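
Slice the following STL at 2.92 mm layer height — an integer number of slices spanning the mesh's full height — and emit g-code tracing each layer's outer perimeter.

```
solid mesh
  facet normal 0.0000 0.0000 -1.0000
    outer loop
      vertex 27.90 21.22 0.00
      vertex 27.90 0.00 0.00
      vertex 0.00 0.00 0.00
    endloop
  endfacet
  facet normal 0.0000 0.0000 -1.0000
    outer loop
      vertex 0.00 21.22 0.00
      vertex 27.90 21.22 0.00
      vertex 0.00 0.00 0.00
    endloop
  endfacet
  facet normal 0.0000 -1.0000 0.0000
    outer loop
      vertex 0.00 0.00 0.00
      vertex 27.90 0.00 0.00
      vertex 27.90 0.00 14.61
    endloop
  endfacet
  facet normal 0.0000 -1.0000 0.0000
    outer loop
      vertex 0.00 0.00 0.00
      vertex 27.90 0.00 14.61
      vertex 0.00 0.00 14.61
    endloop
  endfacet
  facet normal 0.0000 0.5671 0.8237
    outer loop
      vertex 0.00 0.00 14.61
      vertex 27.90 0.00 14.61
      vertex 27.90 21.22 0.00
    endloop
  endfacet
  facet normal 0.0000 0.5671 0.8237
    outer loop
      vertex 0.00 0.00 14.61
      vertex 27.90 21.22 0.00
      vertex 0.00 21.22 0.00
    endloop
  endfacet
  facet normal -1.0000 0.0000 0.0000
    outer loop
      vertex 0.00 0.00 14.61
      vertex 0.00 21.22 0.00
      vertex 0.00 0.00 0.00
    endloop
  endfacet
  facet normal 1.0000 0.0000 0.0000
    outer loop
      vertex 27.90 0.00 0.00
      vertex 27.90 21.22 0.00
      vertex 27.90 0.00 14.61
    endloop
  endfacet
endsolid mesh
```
; perimeter-only toolpath
G21 ; units = mm
G90 ; absolute positioning
G28 ; home
; layer 1
G0 Z2.92
G0 X0.00 Y0.00
G1 X27.90 Y0.00
G1 X27.90 Y16.98
G1 X0.00 Y16.98
G1 X0.00 Y0.00
; layer 2
G0 Z5.84
G0 X0.00 Y0.00
G1 X27.90 Y0.00
G1 X27.90 Y12.73
G1 X0.00 Y12.73
G1 X0.00 Y0.00
; layer 3
G0 Z8.77
G0 X0.00 Y0.00
G1 X27.90 Y0.00
G1 X27.90 Y8.49
G1 X0.00 Y8.49
G1 X0.00 Y0.00
; layer 4
G0 Z11.69
G0 X0.00 Y0.00
G1 X27.90 Y0.00
G1 X27.90 Y4.24
G1 X0.00 Y4.24
G1 X0.00 Y0.00
M2 ; end

The solid is a wedge (ramp): 27.9 × 21.2 mm base, rising to 14.6 mm along the y=0 edge and sloping linearly to z=0 at y=21.2. Slicing at Δz = 2.92 mm — 5 equal slices spanning the solid's height, so layer i sits at z = i·h/5 — gives 4 non-empty perimeters. Each is a 4-segment closed polygon; G0 lifts to the layer z and rapids to the start vertex, then G1 traces the edges. The cross-section shrinks linearly with z (the slice at the apex is degenerate and omitted).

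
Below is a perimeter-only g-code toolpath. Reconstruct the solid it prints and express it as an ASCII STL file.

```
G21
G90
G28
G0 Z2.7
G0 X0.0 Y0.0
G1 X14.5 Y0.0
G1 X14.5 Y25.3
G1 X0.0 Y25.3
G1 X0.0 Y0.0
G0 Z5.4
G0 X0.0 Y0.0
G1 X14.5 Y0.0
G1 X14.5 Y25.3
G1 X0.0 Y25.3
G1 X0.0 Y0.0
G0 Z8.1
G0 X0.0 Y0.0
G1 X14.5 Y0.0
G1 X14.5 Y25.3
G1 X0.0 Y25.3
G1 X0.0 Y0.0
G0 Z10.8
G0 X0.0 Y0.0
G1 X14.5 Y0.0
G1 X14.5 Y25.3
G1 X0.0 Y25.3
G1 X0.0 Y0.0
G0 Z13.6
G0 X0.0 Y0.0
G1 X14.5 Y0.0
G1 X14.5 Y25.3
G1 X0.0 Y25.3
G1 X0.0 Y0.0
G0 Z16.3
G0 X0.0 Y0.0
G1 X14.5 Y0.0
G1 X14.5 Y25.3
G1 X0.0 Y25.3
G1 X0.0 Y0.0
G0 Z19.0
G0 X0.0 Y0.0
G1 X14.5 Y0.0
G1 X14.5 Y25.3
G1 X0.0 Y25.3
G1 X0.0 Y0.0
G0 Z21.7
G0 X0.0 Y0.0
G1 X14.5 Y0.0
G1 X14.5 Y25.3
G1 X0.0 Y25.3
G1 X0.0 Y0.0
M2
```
solid part
  facet normal 0.0000 0.0000 -1.0000
    outer loop
      vertex 14.5 25.3 0.0
      vertex 14.5 0.0 0.0
      vertex 0.0 0.0 0.0
    endloop
  endfacet
  facet normal 0.0000 0.0000 -1.0000
    outer loop
      vertex 0.0 25.3 0.0
      vertex 14.5 25.3 0.0
      vertex 0.0 0.0 0.0
    endloop
  endfacet
  facet normal 0.0000 0.0000 1.0000
    outer loop
      vertex 0.0 0.0 21.7
      vertex 14.5 0.0 21.7
      vertex 14.5 25.3 21.7
    endloop
  endfacet
  facet normal 0.0000 0.0000 1.0000
    outer loop
      vertex 0.0 0.0 21.7
      vertex 14.5 25.3 21.7
      vertex 0.0 25.3 21.7
    endloop
  endfacet
  facet normal 0.0000 -1.0000 0.0000
    outer loop
      vertex 0.0 0.0 0.0
      vertex 14.5 0.0 0.0
      vertex 14.5 0.0 21.7
    endloop
  endfacet
  facet normal 0.0000 -1.0000 0.0000
    outer loop
      vertex 0.0 0.0 0.0
      vertex 14.5 0.0 21.7
      vertex 0.0 0.0 21.7
    endloop
  endfacet
  facet normal 0.0000 1.0000 0.0000
    outer loop
      vertex 14.5 25.3 21.7
      vertex 14.5 25.3 0.0
      vertex 0.0 25.3 0.0
    endloop
  endfacet
  facet normal 0.0000 1.0000 0.0000
    outer loop
      vertex 0.0 25.3 21.7
      vertex 14.5 25.3 21.7
      vertex 0.0 25.3 0.0
    endloop
  endfacet
  facet normal -1.0000 0.0000 0.0000
    outer loop
      vertex 0.0 25.3 21.7
      vertex 0.0 25.3 0.0
      vertex 0.0 0.0 0.0
    endloop
  endfacet
  facet normal -1.0000 0.0000 0.0000
    outer loop
      vertex 0.0 0.0 21.7
      vertex 0.0 25.3 21.7
      vertex 0.0 0.0 0.0
    endloop
  endfacet
  facet normal 1.0000 0.0000 0.0000
    outer loop
      vertex 14.5 0.0 0.0
      vertex 14.5 25.3 0.0
      vertex 14.5 25.3 21.7
    endloop
  endfacet
  facet normal 1.0000 0.0000 0.0000
    outer loop
      vertex 14.5 0.0 0.0
      vertex 14.5 25.3 21.7
      vertex 14.5 0.0 21.7
    endloop
  endfacet
endsolid part

The G0 Z moves step by Δz≈2.7 mm. Every layer's G1 loop is the same polygon, so the solid is a straight extrusion of it from z=0 to z≈21.7. Closing with flat bottom and top caps and triangulating gives 12 facets — a rectangular box, roughly 14.5 × 25.3 mm footprint and 21.7 mm tall.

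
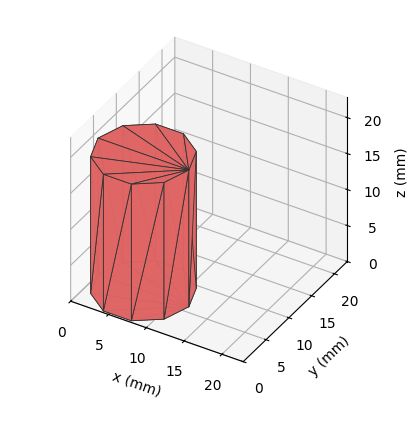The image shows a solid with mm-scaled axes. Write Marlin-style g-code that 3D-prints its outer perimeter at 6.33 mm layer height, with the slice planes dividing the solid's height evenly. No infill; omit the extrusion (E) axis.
Reading the render: the shape is a regular 10-sided prism (a cylinder approximated with 10 flat sides), circumscribed radius ≈ 6 mm, height ≈ 19 mm (dimensions read to the nearest mm from the axis ticks). For the g-code, the solid's height is divided into equal slices at the stated Δz and each level perimeter traced with G1 moves after a G0 lift.

; perimeter-only toolpath
G21 ; units = mm
G90 ; absolute positioning
G28 ; home
; layer 1
G0 Z6.33
G0 X12.00 Y6.00
G1 X10.85 Y9.53
G1 X7.85 Y11.71
G1 X4.15 Y11.71
G1 X1.15 Y9.53
G1 X0.00 Y6.00
G1 X1.15 Y2.47
G1 X4.15 Y0.29
G1 X7.85 Y0.29
G1 X10.85 Y2.47
G1 X12.00 Y6.00
; layer 2
G0 Z12.67
G0 X12.00 Y6.00
G1 X10.85 Y9.53
G1 X7.85 Y11.71
G1 X4.15 Y11.71
G1 X1.15 Y9.53
G1 X0.00 Y6.00
G1 X1.15 Y2.47
G1 X4.15 Y0.29
G1 X7.85 Y0.29
G1 X10.85 Y2.47
G1 X12.00 Y6.00
; layer 3
G0 Z19.00
G0 X12.00 Y6.00
G1 X10.85 Y9.53
G1 X7.85 Y11.71
G1 X4.15 Y11.71
G1 X1.15 Y9.53
G1 X0.00 Y6.00
G1 X1.15 Y2.47
G1 X4.15 Y0.29
G1 X7.85 Y0.29
G1 X10.85 Y2.47
G1 X12.00 Y6.00
M2 ; end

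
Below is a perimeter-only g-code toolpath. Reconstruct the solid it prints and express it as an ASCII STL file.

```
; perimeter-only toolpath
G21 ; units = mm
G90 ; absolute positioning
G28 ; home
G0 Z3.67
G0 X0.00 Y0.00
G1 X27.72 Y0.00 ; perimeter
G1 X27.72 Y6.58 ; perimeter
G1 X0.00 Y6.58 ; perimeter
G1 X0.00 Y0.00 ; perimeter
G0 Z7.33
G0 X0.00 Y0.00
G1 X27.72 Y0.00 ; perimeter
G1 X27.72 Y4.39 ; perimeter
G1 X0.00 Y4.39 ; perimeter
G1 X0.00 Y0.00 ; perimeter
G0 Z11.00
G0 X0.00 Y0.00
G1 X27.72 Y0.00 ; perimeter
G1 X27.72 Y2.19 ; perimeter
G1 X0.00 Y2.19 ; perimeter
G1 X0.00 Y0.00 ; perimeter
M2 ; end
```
solid part
  facet normal 0.0000 0.0000 -1.0000
    outer loop
      vertex 27.72 8.78 0.00
      vertex 27.72 0.00 0.00
      vertex 0.00 0.00 0.00
    endloop
  endfacet
  facet normal 0.0000 0.0000 -1.0000
    outer loop
      vertex 0.00 8.78 0.00
      vertex 27.72 8.78 0.00
      vertex 0.00 0.00 0.00
    endloop
  endfacet
  facet normal 0.0000 -1.0000 0.0000
    outer loop
      vertex 0.00 0.00 0.00
      vertex 27.72 0.00 0.00
      vertex 27.72 0.00 14.66
    endloop
  endfacet
  facet normal 0.0000 -1.0000 0.0000
    outer loop
      vertex 0.00 0.00 0.00
      vertex 27.72 0.00 14.66
      vertex 0.00 0.00 14.66
    endloop
  endfacet
  facet normal 0.0000 0.8579 0.5138
    outer loop
      vertex 0.00 0.00 14.66
      vertex 27.72 0.00 14.66
      vertex 27.72 8.78 0.00
    endloop
  endfacet
  facet normal 0.0000 0.8579 0.5138
    outer loop
      vertex 0.00 0.00 14.66
      vertex 27.72 8.78 0.00
      vertex 0.00 8.78 0.00
    endloop
  endfacet
  facet normal -1.0000 0.0000 0.0000
    outer loop
      vertex 0.00 0.00 14.66
      vertex 0.00 8.78 0.00
      vertex 0.00 0.00 0.00
    endloop
  endfacet
  facet normal 1.0000 0.0000 0.0000
    outer loop
      vertex 27.72 0.00 0.00
      vertex 27.72 8.78 0.00
      vertex 27.72 0.00 14.66
    endloop
  endfacet
endsolid part

The G0 Z moves step by Δz≈3.67 mm. The G1 loops shrink linearly with z, so the solid tapers from its base footprint up to z≈14.7. Closing with a flat bottom cap and the tapered top and triangulating gives 8 facets — a wedge (ramp): 27.7 × 8.78 mm base, rising to 14.7 mm along the y=0 edge and sloping linearly to z=0 at y=8.78.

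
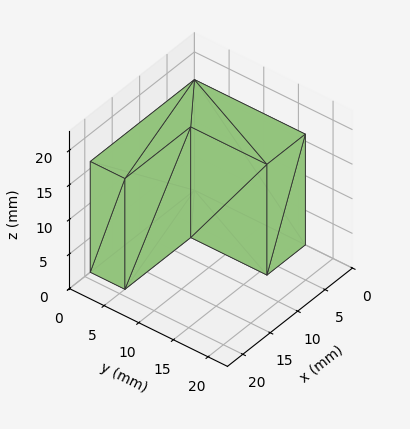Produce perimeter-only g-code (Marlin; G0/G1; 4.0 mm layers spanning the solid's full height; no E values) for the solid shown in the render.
Reading the render: the shape is an L-shaped prism: outer 19 × 16 mm, arm thicknesses ≈ 5 mm (horizontal) and 7 mm (vertical), extruded 16 mm in z (dimensions read to the nearest mm from the axis ticks). For the g-code, the solid's height is divided into equal slices at the stated Δz and each level perimeter traced with G1 moves after a G0 lift.

; perimeter-only toolpath
G21 ; units = mm
G90 ; absolute positioning
G28 ; home
; layer 1
G0 Z4.0
G0 X0.0 Y0.0
G1 X19.0 Y0.0
G1 X19.0 Y5.0
G1 X7.0 Y5.0
G1 X7.0 Y16.0
G1 X0.0 Y16.0
G1 X0.0 Y0.0
; layer 2
G0 Z8.0
G0 X0.0 Y0.0
G1 X19.0 Y0.0
G1 X19.0 Y5.0
G1 X7.0 Y5.0
G1 X7.0 Y16.0
G1 X0.0 Y16.0
G1 X0.0 Y0.0
; layer 3
G0 Z12.0
G0 X0.0 Y0.0
G1 X19.0 Y0.0
G1 X19.0 Y5.0
G1 X7.0 Y5.0
G1 X7.0 Y16.0
G1 X0.0 Y16.0
G1 X0.0 Y0.0
; layer 4
G0 Z16.0
G0 X0.0 Y0.0
G1 X19.0 Y0.0
G1 X19.0 Y5.0
G1 X7.0 Y5.0
G1 X7.0 Y16.0
G1 X0.0 Y16.0
G1 X0.0 Y0.0
M2 ; end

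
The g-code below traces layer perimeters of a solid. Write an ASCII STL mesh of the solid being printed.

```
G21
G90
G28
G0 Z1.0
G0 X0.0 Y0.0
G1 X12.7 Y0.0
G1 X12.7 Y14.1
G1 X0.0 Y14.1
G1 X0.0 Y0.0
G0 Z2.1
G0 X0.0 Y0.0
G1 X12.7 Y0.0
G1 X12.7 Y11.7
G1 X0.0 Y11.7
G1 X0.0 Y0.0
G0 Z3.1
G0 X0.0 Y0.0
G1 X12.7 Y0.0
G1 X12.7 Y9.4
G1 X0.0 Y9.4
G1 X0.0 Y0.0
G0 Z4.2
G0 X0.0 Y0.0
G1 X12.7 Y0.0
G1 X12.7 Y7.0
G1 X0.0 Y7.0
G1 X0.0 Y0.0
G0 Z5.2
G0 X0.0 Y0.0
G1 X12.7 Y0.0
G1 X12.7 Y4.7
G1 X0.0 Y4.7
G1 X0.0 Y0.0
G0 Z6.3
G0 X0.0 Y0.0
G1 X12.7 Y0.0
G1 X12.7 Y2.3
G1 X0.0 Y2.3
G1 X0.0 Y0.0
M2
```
solid part
  facet normal 0.0000 0.0000 -1.0000
    outer loop
      vertex 12.7 16.4 0.0
      vertex 12.7 0.0 0.0
      vertex 0.0 0.0 0.0
    endloop
  endfacet
  facet normal 0.0000 0.0000 -1.0000
    outer loop
      vertex 0.0 16.4 0.0
      vertex 12.7 16.4 0.0
      vertex 0.0 0.0 0.0
    endloop
  endfacet
  facet normal 0.0000 -1.0000 0.0000
    outer loop
      vertex 0.0 0.0 0.0
      vertex 12.7 0.0 0.0
      vertex 12.7 0.0 7.3
    endloop
  endfacet
  facet normal 0.0000 -1.0000 0.0000
    outer loop
      vertex 0.0 0.0 0.0
      vertex 12.7 0.0 7.3
      vertex 0.0 0.0 7.3
    endloop
  endfacet
  facet normal 0.0000 0.4067 0.9136
    outer loop
      vertex 0.0 0.0 7.3
      vertex 12.7 0.0 7.3
      vertex 12.7 16.4 0.0
    endloop
  endfacet
  facet normal 0.0000 0.4067 0.9136
    outer loop
      vertex 0.0 0.0 7.3
      vertex 12.7 16.4 0.0
      vertex 0.0 16.4 0.0
    endloop
  endfacet
  facet normal -1.0000 0.0000 0.0000
    outer loop
      vertex 0.0 0.0 7.3
      vertex 0.0 16.4 0.0
      vertex 0.0 0.0 0.0
    endloop
  endfacet
  facet normal 1.0000 0.0000 0.0000
    outer loop
      vertex 12.7 0.0 0.0
      vertex 12.7 16.4 0.0
      vertex 12.7 0.0 7.3
    endloop
  endfacet
endsolid part

The G0 Z moves step by Δz≈1.0 mm. The G1 loops shrink linearly with z, so the solid tapers from its base footprint up to z≈7.3. Closing with a flat bottom cap and the tapered top and triangulating gives 8 facets — a wedge (ramp): 12.7 × 16.4 mm base, rising to 7.3 mm along the y=0 edge and sloping linearly to z=0 at y=16.4.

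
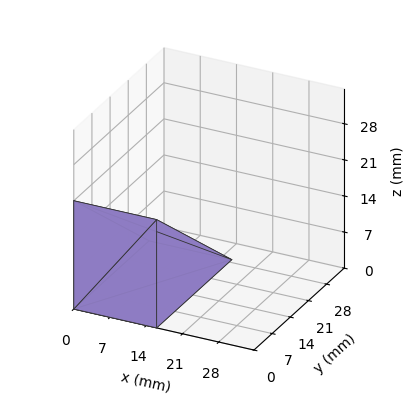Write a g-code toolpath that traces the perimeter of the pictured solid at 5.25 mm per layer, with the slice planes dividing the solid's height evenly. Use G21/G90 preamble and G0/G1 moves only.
Reading the render: the shape is a wedge (ramp): 16 × 29 mm base, rising to 21 mm along the y=0 edge and sloping linearly to z=0 at y=29 (dimensions read to the nearest mm from the axis ticks). For the g-code, the solid's height is divided into equal slices at the stated Δz and each level perimeter traced with G1 moves after a G0 lift.

; perimeter-only toolpath
G21 ; units = mm
G90 ; absolute positioning
G28 ; home
; layer 1
G0 Z5.25
G0 X0.00 Y0.00
G1 X16.00 Y0.00
G1 X16.00 Y21.75
G1 X0.00 Y21.75
G1 X0.00 Y0.00
; layer 2
G0 Z10.50
G0 X0.00 Y0.00
G1 X16.00 Y0.00
G1 X16.00 Y14.50
G1 X0.00 Y14.50
G1 X0.00 Y0.00
; layer 3
G0 Z15.75
G0 X0.00 Y0.00
G1 X16.00 Y0.00
G1 X16.00 Y7.25
G1 X0.00 Y7.25
G1 X0.00 Y0.00
M2 ; end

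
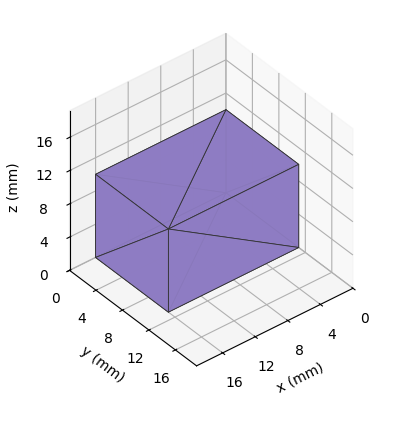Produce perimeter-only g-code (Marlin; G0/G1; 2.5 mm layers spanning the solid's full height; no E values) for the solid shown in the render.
Reading the render: the shape is a rectangular box, roughly 16 × 11 mm footprint and 10 mm tall (dimensions read to the nearest mm from the axis ticks). For the g-code, the solid's height is divided into equal slices at the stated Δz and each level perimeter traced with G1 moves after a G0 lift.

; perimeter-only toolpath
G21 ; units = mm
G90 ; absolute positioning
G28 ; home
; layer 1
G0 Z2.5
G0 X0.0 Y0.0
G1 X16.0 Y0.0
G1 X16.0 Y11.0
G1 X0.0 Y11.0
G1 X0.0 Y0.0
; layer 2
G0 Z5.0
G0 X0.0 Y0.0
G1 X16.0 Y0.0
G1 X16.0 Y11.0
G1 X0.0 Y11.0
G1 X0.0 Y0.0
; layer 3
G0 Z7.5
G0 X0.0 Y0.0
G1 X16.0 Y0.0
G1 X16.0 Y11.0
G1 X0.0 Y11.0
G1 X0.0 Y0.0
; layer 4
G0 Z10.0
G0 X0.0 Y0.0
G1 X16.0 Y0.0
G1 X16.0 Y11.0
G1 X0.0 Y11.0
G1 X0.0 Y0.0
M2 ; end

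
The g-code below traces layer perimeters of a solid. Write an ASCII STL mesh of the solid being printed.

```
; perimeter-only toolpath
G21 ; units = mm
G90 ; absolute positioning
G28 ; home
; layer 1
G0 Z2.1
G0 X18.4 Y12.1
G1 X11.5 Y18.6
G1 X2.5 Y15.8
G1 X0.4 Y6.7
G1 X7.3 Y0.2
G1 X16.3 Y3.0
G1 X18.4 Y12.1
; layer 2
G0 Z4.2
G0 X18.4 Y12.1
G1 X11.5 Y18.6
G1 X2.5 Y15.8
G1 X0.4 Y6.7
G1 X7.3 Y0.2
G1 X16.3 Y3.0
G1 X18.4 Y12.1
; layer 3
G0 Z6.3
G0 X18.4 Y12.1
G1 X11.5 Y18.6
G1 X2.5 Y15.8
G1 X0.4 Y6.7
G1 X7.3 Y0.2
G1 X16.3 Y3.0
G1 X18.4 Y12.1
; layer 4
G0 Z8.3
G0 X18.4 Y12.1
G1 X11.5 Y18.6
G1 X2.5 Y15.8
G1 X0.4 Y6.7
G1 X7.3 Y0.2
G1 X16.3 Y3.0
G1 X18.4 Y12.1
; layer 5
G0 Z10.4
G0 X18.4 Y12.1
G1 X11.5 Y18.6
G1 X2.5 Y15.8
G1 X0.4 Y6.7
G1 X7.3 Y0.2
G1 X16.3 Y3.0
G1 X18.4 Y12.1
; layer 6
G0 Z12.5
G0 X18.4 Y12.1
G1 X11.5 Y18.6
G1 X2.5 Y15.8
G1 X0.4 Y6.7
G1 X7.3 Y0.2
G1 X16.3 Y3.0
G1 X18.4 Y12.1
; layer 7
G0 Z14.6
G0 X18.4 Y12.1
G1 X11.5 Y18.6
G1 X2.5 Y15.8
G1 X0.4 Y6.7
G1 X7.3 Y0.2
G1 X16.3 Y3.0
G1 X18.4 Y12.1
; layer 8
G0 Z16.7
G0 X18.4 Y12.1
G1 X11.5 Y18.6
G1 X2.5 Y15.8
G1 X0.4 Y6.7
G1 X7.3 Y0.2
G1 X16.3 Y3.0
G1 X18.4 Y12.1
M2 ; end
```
solid part
  facet normal 0.0000 0.0000 -1.0000
    outer loop
      vertex 2.5 15.8 0.0
      vertex 11.5 18.6 0.0
      vertex 18.4 12.1 0.0
    endloop
  endfacet
  facet normal 0.0000 0.0000 -1.0000
    outer loop
      vertex 0.4 6.7 0.0
      vertex 2.5 15.8 0.0
      vertex 18.4 12.1 0.0
    endloop
  endfacet
  facet normal 0.0000 0.0000 -1.0000
    outer loop
      vertex 7.3 0.2 0.0
      vertex 0.4 6.7 0.0
      vertex 18.4 12.1 0.0
    endloop
  endfacet
  facet normal 0.0000 0.0000 -1.0000
    outer loop
      vertex 16.3 3.0 0.0
      vertex 7.3 0.2 0.0
      vertex 18.4 12.1 0.0
    endloop
  endfacet
  facet normal 0.0000 0.0000 1.0000
    outer loop
      vertex 18.4 12.1 16.7
      vertex 11.5 18.6 16.7
      vertex 2.5 15.8 16.7
    endloop
  endfacet
  facet normal 0.0000 0.0000 1.0000
    outer loop
      vertex 18.4 12.1 16.7
      vertex 2.5 15.8 16.7
      vertex 0.4 6.7 16.7
    endloop
  endfacet
  facet normal 0.0000 0.0000 1.0000
    outer loop
      vertex 18.4 12.1 16.7
      vertex 0.4 6.7 16.7
      vertex 7.3 0.2 16.7
    endloop
  endfacet
  facet normal 0.0000 0.0000 1.0000
    outer loop
      vertex 18.4 12.1 16.7
      vertex 7.3 0.2 16.7
      vertex 16.3 3.0 16.7
    endloop
  endfacet
  facet normal 0.6857 0.7279 0.0000
    outer loop
      vertex 18.4 12.1 0.0
      vertex 11.5 18.6 0.0
      vertex 11.5 18.6 16.7
    endloop
  endfacet
  facet normal 0.6857 0.7279 0.0000
    outer loop
      vertex 18.4 12.1 0.0
      vertex 11.5 18.6 16.7
      vertex 18.4 12.1 16.7
    endloop
  endfacet
  facet normal -0.2971 0.9549 0.0000
    outer loop
      vertex 11.5 18.6 0.0
      vertex 2.5 15.8 0.0
      vertex 2.5 15.8 16.7
    endloop
  endfacet
  facet normal -0.2971 0.9549 0.0000
    outer loop
      vertex 11.5 18.6 0.0
      vertex 2.5 15.8 16.7
      vertex 11.5 18.6 16.7
    endloop
  endfacet
  facet normal -0.9744 0.2249 0.0000
    outer loop
      vertex 2.5 15.8 0.0
      vertex 0.4 6.7 0.0
      vertex 0.4 6.7 16.7
    endloop
  endfacet
  facet normal -0.9744 0.2249 0.0000
    outer loop
      vertex 2.5 15.8 0.0
      vertex 0.4 6.7 16.7
      vertex 2.5 15.8 16.7
    endloop
  endfacet
  facet normal -0.6857 -0.7279 0.0000
    outer loop
      vertex 0.4 6.7 0.0
      vertex 7.3 0.2 0.0
      vertex 7.3 0.2 16.7
    endloop
  endfacet
  facet normal -0.6857 -0.7279 0.0000
    outer loop
      vertex 0.4 6.7 0.0
      vertex 7.3 0.2 16.7
      vertex 0.4 6.7 16.7
    endloop
  endfacet
  facet normal 0.2971 -0.9549 0.0000
    outer loop
      vertex 7.3 0.2 0.0
      vertex 16.3 3.0 0.0
      vertex 16.3 3.0 16.7
    endloop
  endfacet
  facet normal 0.2971 -0.9549 0.0000
    outer loop
      vertex 7.3 0.2 0.0
      vertex 16.3 3.0 16.7
      vertex 7.3 0.2 16.7
    endloop
  endfacet
  facet normal 0.9744 -0.2249 0.0000
    outer loop
      vertex 16.3 3.0 0.0
      vertex 18.4 12.1 0.0
      vertex 18.4 12.1 16.7
    endloop
  endfacet
  facet normal 0.9744 -0.2249 0.0000
    outer loop
      vertex 16.3 3.0 0.0
      vertex 18.4 12.1 16.7
      vertex 16.3 3.0 16.7
    endloop
  endfacet
endsolid part

The G0 Z moves step by Δz≈2.1 mm. Every layer's G1 loop is the same polygon, so the solid is a straight extrusion of it from z=0 to z≈16.7. Closing with flat bottom and top caps and triangulating gives 20 facets — a regular 6-sided prism (a cylinder approximated with 6 flat sides), circumscribed radius ≈ 9.4 mm, height ≈ 16.7 mm.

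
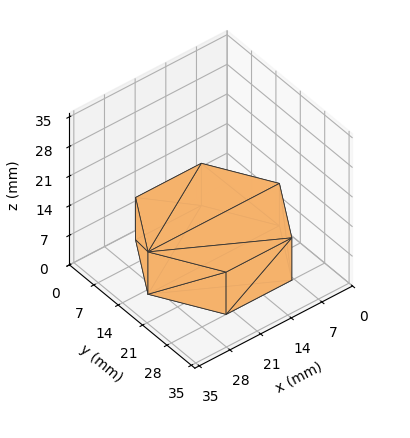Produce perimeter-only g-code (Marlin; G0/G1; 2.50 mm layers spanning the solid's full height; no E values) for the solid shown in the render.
Reading the render: the shape is a regular 6-sided prism (a cylinder approximated with 6 flat sides), circumscribed radius ≈ 15 mm, height ≈ 10 mm (dimensions read to the nearest mm from the axis ticks). For the g-code, the solid's height is divided into equal slices at the stated Δz and each level perimeter traced with G1 moves after a G0 lift.

; perimeter-only toolpath
G21 ; units = mm
G90 ; absolute positioning
G28 ; home
; layer 1
G0 Z2.50
G0 X30.00 Y15.00
G1 X22.50 Y27.99
G1 X7.50 Y27.99
G1 X0.00 Y15.00
G1 X7.50 Y2.01
G1 X22.50 Y2.01
G1 X30.00 Y15.00
; layer 2
G0 Z5.00
G0 X30.00 Y15.00
G1 X22.50 Y27.99
G1 X7.50 Y27.99
G1 X0.00 Y15.00
G1 X7.50 Y2.01
G1 X22.50 Y2.01
G1 X30.00 Y15.00
; layer 3
G0 Z7.50
G0 X30.00 Y15.00
G1 X22.50 Y27.99
G1 X7.50 Y27.99
G1 X0.00 Y15.00
G1 X7.50 Y2.01
G1 X22.50 Y2.01
G1 X30.00 Y15.00
; layer 4
G0 Z10.00
G0 X30.00 Y15.00
G1 X22.50 Y27.99
G1 X7.50 Y27.99
G1 X0.00 Y15.00
G1 X7.50 Y2.01
G1 X22.50 Y2.01
G1 X30.00 Y15.00
M2 ; end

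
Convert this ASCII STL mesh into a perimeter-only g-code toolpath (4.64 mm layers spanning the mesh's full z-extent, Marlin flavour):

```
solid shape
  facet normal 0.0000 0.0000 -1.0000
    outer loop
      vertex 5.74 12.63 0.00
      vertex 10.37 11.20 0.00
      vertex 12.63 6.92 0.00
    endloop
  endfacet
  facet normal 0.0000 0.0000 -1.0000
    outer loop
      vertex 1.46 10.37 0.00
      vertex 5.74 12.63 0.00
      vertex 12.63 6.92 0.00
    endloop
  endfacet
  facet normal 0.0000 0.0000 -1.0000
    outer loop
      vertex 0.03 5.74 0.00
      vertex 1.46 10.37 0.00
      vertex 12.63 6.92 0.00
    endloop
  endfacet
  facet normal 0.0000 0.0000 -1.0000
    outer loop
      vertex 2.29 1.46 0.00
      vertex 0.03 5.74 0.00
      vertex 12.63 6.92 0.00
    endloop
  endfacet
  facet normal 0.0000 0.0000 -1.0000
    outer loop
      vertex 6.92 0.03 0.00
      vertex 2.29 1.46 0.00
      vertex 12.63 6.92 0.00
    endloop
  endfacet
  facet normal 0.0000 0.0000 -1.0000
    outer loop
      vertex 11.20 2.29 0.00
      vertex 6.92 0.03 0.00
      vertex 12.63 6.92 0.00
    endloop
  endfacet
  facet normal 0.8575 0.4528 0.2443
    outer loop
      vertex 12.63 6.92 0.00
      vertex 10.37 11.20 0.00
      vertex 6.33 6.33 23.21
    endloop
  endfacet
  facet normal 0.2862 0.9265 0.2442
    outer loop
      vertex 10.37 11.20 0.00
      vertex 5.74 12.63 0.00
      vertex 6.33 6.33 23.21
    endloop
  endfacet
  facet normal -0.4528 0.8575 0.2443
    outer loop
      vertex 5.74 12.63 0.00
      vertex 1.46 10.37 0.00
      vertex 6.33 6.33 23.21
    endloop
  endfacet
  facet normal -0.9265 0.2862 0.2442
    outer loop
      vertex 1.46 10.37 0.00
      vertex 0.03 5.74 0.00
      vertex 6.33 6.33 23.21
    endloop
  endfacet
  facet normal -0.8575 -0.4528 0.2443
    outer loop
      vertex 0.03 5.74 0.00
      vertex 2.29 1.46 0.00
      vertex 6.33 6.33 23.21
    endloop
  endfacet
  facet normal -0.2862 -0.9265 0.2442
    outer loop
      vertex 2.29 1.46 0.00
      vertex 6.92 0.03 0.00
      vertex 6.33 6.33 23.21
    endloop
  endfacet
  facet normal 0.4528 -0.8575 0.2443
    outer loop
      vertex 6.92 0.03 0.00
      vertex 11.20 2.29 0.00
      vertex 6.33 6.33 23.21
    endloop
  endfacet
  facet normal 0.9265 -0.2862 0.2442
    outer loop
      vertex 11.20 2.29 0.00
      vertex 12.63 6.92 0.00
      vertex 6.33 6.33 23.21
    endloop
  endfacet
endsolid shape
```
; perimeter-only toolpath
G21 ; units = mm
G90 ; absolute positioning
G28 ; home
; layer 1
G0 Z4.64
G0 X11.37 Y6.80
G1 X9.56 Y10.23
G1 X5.86 Y11.37
G1 X2.43 Y9.56
G1 X1.29 Y5.86
G1 X3.10 Y2.43
G1 X6.80 Y1.29
G1 X10.23 Y3.10
G1 X11.37 Y6.80
; layer 2
G0 Z9.28
G0 X10.11 Y6.68
G1 X8.75 Y9.25
G1 X5.98 Y10.11
G1 X3.41 Y8.75
G1 X2.55 Y5.98
G1 X3.91 Y3.41
G1 X6.68 Y2.55
G1 X9.25 Y3.91
G1 X10.11 Y6.68
; layer 3
G0 Z13.93
G0 X8.85 Y6.57
G1 X7.95 Y8.28
G1 X6.09 Y8.85
G1 X4.38 Y7.95
G1 X3.81 Y6.09
G1 X4.71 Y4.38
G1 X6.57 Y3.81
G1 X8.28 Y4.71
G1 X8.85 Y6.57
; layer 4
G0 Z18.57
G0 X7.59 Y6.45
G1 X7.14 Y7.30
G1 X6.21 Y7.59
G1 X5.36 Y7.14
G1 X5.07 Y6.21
G1 X5.52 Y5.36
G1 X6.45 Y5.07
G1 X7.30 Y5.52
G1 X7.59 Y6.45
M2 ; end

The solid is a regular 8-sided pyramid, base circumscribed radius ≈ 6.33 mm, apex at z ≈ 23.2 mm. Slicing at Δz = 4.64 mm — 5 equal slices spanning the solid's height, so layer i sits at z = i·h/5 — gives 4 non-empty perimeters. Each is a 8-segment closed polygon; G0 lifts to the layer z and rapids to the start vertex, then G1 traces the edges. The cross-section shrinks linearly with z (the slice at the apex is degenerate and omitted).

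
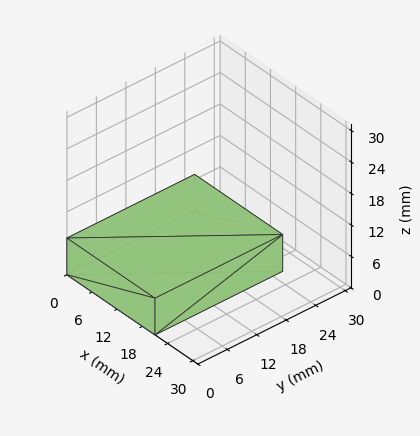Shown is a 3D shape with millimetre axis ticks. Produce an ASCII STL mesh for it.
Reading the render: the shape is a rectangular box, roughly 21 × 26 mm footprint and 7 mm tall (dimensions read to the nearest mm from the axis ticks). For the STL, each face is triangulated and given an outward normal.

solid part
  facet normal 0.0000 0.0000 -1.0000
    outer loop
      vertex 21.0 26.0 0.0
      vertex 21.0 0.0 0.0
      vertex 0.0 0.0 0.0
    endloop
  endfacet
  facet normal 0.0000 0.0000 -1.0000
    outer loop
      vertex 0.0 26.0 0.0
      vertex 21.0 26.0 0.0
      vertex 0.0 0.0 0.0
    endloop
  endfacet
  facet normal 0.0000 0.0000 1.0000
    outer loop
      vertex 0.0 0.0 7.0
      vertex 21.0 0.0 7.0
      vertex 21.0 26.0 7.0
    endloop
  endfacet
  facet normal 0.0000 0.0000 1.0000
    outer loop
      vertex 0.0 0.0 7.0
      vertex 21.0 26.0 7.0
      vertex 0.0 26.0 7.0
    endloop
  endfacet
  facet normal 0.0000 -1.0000 0.0000
    outer loop
      vertex 0.0 0.0 0.0
      vertex 21.0 0.0 0.0
      vertex 21.0 0.0 7.0
    endloop
  endfacet
  facet normal 0.0000 -1.0000 0.0000
    outer loop
      vertex 0.0 0.0 0.0
      vertex 21.0 0.0 7.0
      vertex 0.0 0.0 7.0
    endloop
  endfacet
  facet normal 0.0000 1.0000 0.0000
    outer loop
      vertex 21.0 26.0 7.0
      vertex 21.0 26.0 0.0
      vertex 0.0 26.0 0.0
    endloop
  endfacet
  facet normal 0.0000 1.0000 0.0000
    outer loop
      vertex 0.0 26.0 7.0
      vertex 21.0 26.0 7.0
      vertex 0.0 26.0 0.0
    endloop
  endfacet
  facet normal -1.0000 0.0000 0.0000
    outer loop
      vertex 0.0 26.0 7.0
      vertex 0.0 26.0 0.0
      vertex 0.0 0.0 0.0
    endloop
  endfacet
  facet normal -1.0000 0.0000 0.0000
    outer loop
      vertex 0.0 0.0 7.0
      vertex 0.0 26.0 7.0
      vertex 0.0 0.0 0.0
    endloop
  endfacet
  facet normal 1.0000 0.0000 0.0000
    outer loop
      vertex 21.0 0.0 0.0
      vertex 21.0 26.0 0.0
      vertex 21.0 26.0 7.0
    endloop
  endfacet
  facet normal 1.0000 0.0000 0.0000
    outer loop
      vertex 21.0 0.0 0.0
      vertex 21.0 26.0 7.0
      vertex 21.0 0.0 7.0
    endloop
  endfacet
endsolid part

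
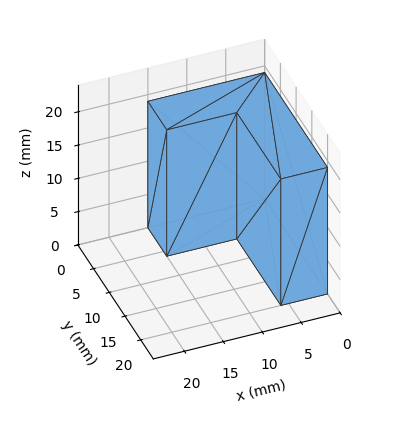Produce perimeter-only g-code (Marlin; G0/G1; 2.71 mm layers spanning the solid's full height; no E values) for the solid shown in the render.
Reading the render: the shape is an L-shaped prism: outer 15 × 20 mm, arm thicknesses ≈ 6 mm (horizontal) and 6 mm (vertical), extruded 19 mm in z (dimensions read to the nearest mm from the axis ticks). For the g-code, the solid's height is divided into equal slices at the stated Δz and each level perimeter traced with G1 moves after a G0 lift.

; perimeter-only toolpath
G21 ; units = mm
G90 ; absolute positioning
G28 ; home
; layer 1
G0 Z2.71
G0 X0.00 Y0.00
G1 X15.00 Y0.00
G1 X15.00 Y6.00
G1 X6.00 Y6.00
G1 X6.00 Y20.00
G1 X0.00 Y20.00
G1 X0.00 Y0.00
; layer 2
G0 Z5.43
G0 X0.00 Y0.00
G1 X15.00 Y0.00
G1 X15.00 Y6.00
G1 X6.00 Y6.00
G1 X6.00 Y20.00
G1 X0.00 Y20.00
G1 X0.00 Y0.00
; layer 3
G0 Z8.14
G0 X0.00 Y0.00
G1 X15.00 Y0.00
G1 X15.00 Y6.00
G1 X6.00 Y6.00
G1 X6.00 Y20.00
G1 X0.00 Y20.00
G1 X0.00 Y0.00
; layer 4
G0 Z10.86
G0 X0.00 Y0.00
G1 X15.00 Y0.00
G1 X15.00 Y6.00
G1 X6.00 Y6.00
G1 X6.00 Y20.00
G1 X0.00 Y20.00
G1 X0.00 Y0.00
; layer 5
G0 Z13.57
G0 X0.00 Y0.00
G1 X15.00 Y0.00
G1 X15.00 Y6.00
G1 X6.00 Y6.00
G1 X6.00 Y20.00
G1 X0.00 Y20.00
G1 X0.00 Y0.00
; layer 6
G0 Z16.29
G0 X0.00 Y0.00
G1 X15.00 Y0.00
G1 X15.00 Y6.00
G1 X6.00 Y6.00
G1 X6.00 Y20.00
G1 X0.00 Y20.00
G1 X0.00 Y0.00
; layer 7
G0 Z19.00
G0 X0.00 Y0.00
G1 X15.00 Y0.00
G1 X15.00 Y6.00
G1 X6.00 Y6.00
G1 X6.00 Y20.00
G1 X0.00 Y20.00
G1 X0.00 Y0.00
M2 ; end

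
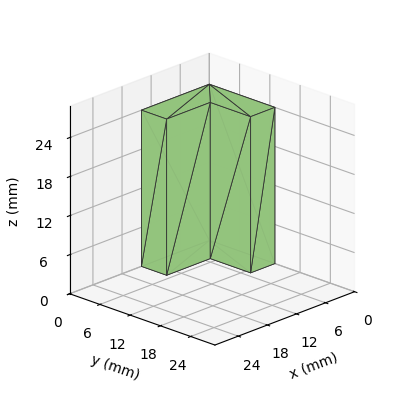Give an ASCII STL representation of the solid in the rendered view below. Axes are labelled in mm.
Reading the render: the shape is an L-shaped prism: outer 14 × 13 mm, arm thicknesses ≈ 5 mm (horizontal) and 5 mm (vertical), extruded 24 mm in z (dimensions read to the nearest mm from the axis ticks). For the STL, each face is triangulated and given an outward normal.

solid part
  facet normal 0.0000 0.0000 -1.0000
    outer loop
      vertex 14.0 5.0 0.0
      vertex 14.0 0.0 0.0
      vertex 0.0 0.0 0.0
    endloop
  endfacet
  facet normal 0.0000 0.0000 -1.0000
    outer loop
      vertex 5.0 5.0 0.0
      vertex 14.0 5.0 0.0
      vertex 0.0 0.0 0.0
    endloop
  endfacet
  facet normal 0.0000 0.0000 -1.0000
    outer loop
      vertex 5.0 13.0 0.0
      vertex 5.0 5.0 0.0
      vertex 0.0 0.0 0.0
    endloop
  endfacet
  facet normal 0.0000 0.0000 -1.0000
    outer loop
      vertex 0.0 13.0 0.0
      vertex 5.0 13.0 0.0
      vertex 0.0 0.0 0.0
    endloop
  endfacet
  facet normal 0.0000 0.0000 1.0000
    outer loop
      vertex 0.0 0.0 24.0
      vertex 14.0 0.0 24.0
      vertex 14.0 5.0 24.0
    endloop
  endfacet
  facet normal 0.0000 0.0000 1.0000
    outer loop
      vertex 0.0 0.0 24.0
      vertex 14.0 5.0 24.0
      vertex 5.0 5.0 24.0
    endloop
  endfacet
  facet normal 0.0000 0.0000 1.0000
    outer loop
      vertex 0.0 0.0 24.0
      vertex 5.0 5.0 24.0
      vertex 5.0 13.0 24.0
    endloop
  endfacet
  facet normal 0.0000 0.0000 1.0000
    outer loop
      vertex 0.0 0.0 24.0
      vertex 5.0 13.0 24.0
      vertex 0.0 13.0 24.0
    endloop
  endfacet
  facet normal 0.0000 -1.0000 0.0000
    outer loop
      vertex 0.0 0.0 0.0
      vertex 14.0 0.0 0.0
      vertex 14.0 0.0 24.0
    endloop
  endfacet
  facet normal 0.0000 -1.0000 0.0000
    outer loop
      vertex 0.0 0.0 0.0
      vertex 14.0 0.0 24.0
      vertex 0.0 0.0 24.0
    endloop
  endfacet
  facet normal 1.0000 0.0000 0.0000
    outer loop
      vertex 14.0 0.0 0.0
      vertex 14.0 5.0 0.0
      vertex 14.0 5.0 24.0
    endloop
  endfacet
  facet normal 1.0000 0.0000 0.0000
    outer loop
      vertex 14.0 0.0 0.0
      vertex 14.0 5.0 24.0
      vertex 14.0 0.0 24.0
    endloop
  endfacet
  facet normal 0.0000 1.0000 0.0000
    outer loop
      vertex 14.0 5.0 0.0
      vertex 5.0 5.0 0.0
      vertex 5.0 5.0 24.0
    endloop
  endfacet
  facet normal 0.0000 1.0000 0.0000
    outer loop
      vertex 14.0 5.0 0.0
      vertex 5.0 5.0 24.0
      vertex 14.0 5.0 24.0
    endloop
  endfacet
  facet normal 1.0000 0.0000 0.0000
    outer loop
      vertex 5.0 5.0 0.0
      vertex 5.0 13.0 0.0
      vertex 5.0 13.0 24.0
    endloop
  endfacet
  facet normal 1.0000 0.0000 0.0000
    outer loop
      vertex 5.0 5.0 0.0
      vertex 5.0 13.0 24.0
      vertex 5.0 5.0 24.0
    endloop
  endfacet
  facet normal 0.0000 1.0000 0.0000
    outer loop
      vertex 5.0 13.0 0.0
      vertex 0.0 13.0 0.0
      vertex 0.0 13.0 24.0
    endloop
  endfacet
  facet normal 0.0000 1.0000 0.0000
    outer loop
      vertex 5.0 13.0 0.0
      vertex 0.0 13.0 24.0
      vertex 5.0 13.0 24.0
    endloop
  endfacet
  facet normal -1.0000 0.0000 0.0000
    outer loop
      vertex 0.0 13.0 0.0
      vertex 0.0 0.0 0.0
      vertex 0.0 0.0 24.0
    endloop
  endfacet
  facet normal -1.0000 0.0000 0.0000
    outer loop
      vertex 0.0 13.0 0.0
      vertex 0.0 0.0 24.0
      vertex 0.0 13.0 24.0
    endloop
  endfacet
endsolid part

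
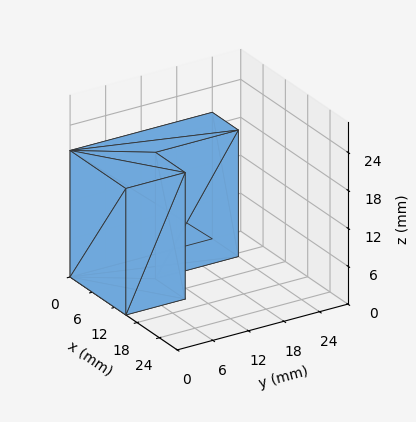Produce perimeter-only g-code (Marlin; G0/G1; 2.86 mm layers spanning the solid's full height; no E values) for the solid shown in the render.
Reading the render: the shape is an L-shaped prism: outer 15 × 24 mm, arm thicknesses ≈ 10 mm (horizontal) and 7 mm (vertical), extruded 20 mm in z (dimensions read to the nearest mm from the axis ticks). For the g-code, the solid's height is divided into equal slices at the stated Δz and each level perimeter traced with G1 moves after a G0 lift.

; perimeter-only toolpath
G21 ; units = mm
G90 ; absolute positioning
G28 ; home
; layer 1
G0 Z2.86
G0 X0.00 Y0.00
G1 X15.00 Y0.00
G1 X15.00 Y10.00
G1 X7.00 Y10.00
G1 X7.00 Y24.00
G1 X0.00 Y24.00
G1 X0.00 Y0.00
; layer 2
G0 Z5.71
G0 X0.00 Y0.00
G1 X15.00 Y0.00
G1 X15.00 Y10.00
G1 X7.00 Y10.00
G1 X7.00 Y24.00
G1 X0.00 Y24.00
G1 X0.00 Y0.00
; layer 3
G0 Z8.57
G0 X0.00 Y0.00
G1 X15.00 Y0.00
G1 X15.00 Y10.00
G1 X7.00 Y10.00
G1 X7.00 Y24.00
G1 X0.00 Y24.00
G1 X0.00 Y0.00
; layer 4
G0 Z11.43
G0 X0.00 Y0.00
G1 X15.00 Y0.00
G1 X15.00 Y10.00
G1 X7.00 Y10.00
G1 X7.00 Y24.00
G1 X0.00 Y24.00
G1 X0.00 Y0.00
; layer 5
G0 Z14.29
G0 X0.00 Y0.00
G1 X15.00 Y0.00
G1 X15.00 Y10.00
G1 X7.00 Y10.00
G1 X7.00 Y24.00
G1 X0.00 Y24.00
G1 X0.00 Y0.00
; layer 6
G0 Z17.14
G0 X0.00 Y0.00
G1 X15.00 Y0.00
G1 X15.00 Y10.00
G1 X7.00 Y10.00
G1 X7.00 Y24.00
G1 X0.00 Y24.00
G1 X0.00 Y0.00
; layer 7
G0 Z20.00
G0 X0.00 Y0.00
G1 X15.00 Y0.00
G1 X15.00 Y10.00
G1 X7.00 Y10.00
G1 X7.00 Y24.00
G1 X0.00 Y24.00
G1 X0.00 Y0.00
M2 ; end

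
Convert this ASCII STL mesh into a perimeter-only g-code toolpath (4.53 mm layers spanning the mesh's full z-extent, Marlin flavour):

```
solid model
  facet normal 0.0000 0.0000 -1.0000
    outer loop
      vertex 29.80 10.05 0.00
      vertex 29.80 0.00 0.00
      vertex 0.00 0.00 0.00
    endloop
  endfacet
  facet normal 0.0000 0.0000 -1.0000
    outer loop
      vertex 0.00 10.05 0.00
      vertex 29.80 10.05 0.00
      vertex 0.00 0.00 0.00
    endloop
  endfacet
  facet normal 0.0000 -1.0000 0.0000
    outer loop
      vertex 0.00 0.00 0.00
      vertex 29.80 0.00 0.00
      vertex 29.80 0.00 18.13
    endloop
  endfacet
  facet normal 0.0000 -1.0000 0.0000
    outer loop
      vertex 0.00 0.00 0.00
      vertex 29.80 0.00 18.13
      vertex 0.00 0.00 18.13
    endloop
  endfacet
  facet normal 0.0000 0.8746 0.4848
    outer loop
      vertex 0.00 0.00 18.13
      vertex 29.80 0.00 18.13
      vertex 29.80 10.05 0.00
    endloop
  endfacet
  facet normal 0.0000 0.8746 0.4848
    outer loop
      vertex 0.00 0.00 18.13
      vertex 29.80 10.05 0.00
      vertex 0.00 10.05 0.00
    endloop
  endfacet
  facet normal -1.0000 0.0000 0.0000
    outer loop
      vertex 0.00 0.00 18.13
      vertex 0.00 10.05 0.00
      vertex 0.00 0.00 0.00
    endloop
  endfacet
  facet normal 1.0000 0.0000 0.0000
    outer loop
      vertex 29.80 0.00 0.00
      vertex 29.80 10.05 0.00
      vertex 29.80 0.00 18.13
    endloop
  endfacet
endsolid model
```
; perimeter-only toolpath
G21 ; units = mm
G90 ; absolute positioning
G28 ; home
; layer 1
G0 Z4.53
G0 X0.00 Y0.00
G1 X29.80 Y0.00
G1 X29.80 Y7.54
G1 X0.00 Y7.54
G1 X0.00 Y0.00
; layer 2
G0 Z9.06
G0 X0.00 Y0.00
G1 X29.80 Y0.00
G1 X29.80 Y5.03
G1 X0.00 Y5.03
G1 X0.00 Y0.00
; layer 3
G0 Z13.60
G0 X0.00 Y0.00
G1 X29.80 Y0.00
G1 X29.80 Y2.51
G1 X0.00 Y2.51
G1 X0.00 Y0.00
M2 ; end

The solid is a wedge (ramp): 29.8 × 10.1 mm base, rising to 18.1 mm along the y=0 edge and sloping linearly to z=0 at y=10.1. Slicing at Δz = 4.53 mm — 4 equal slices spanning the solid's height, so layer i sits at z = i·h/4 — gives 3 non-empty perimeters. Each is a 4-segment closed polygon; G0 lifts to the layer z and rapids to the start vertex, then G1 traces the edges. The cross-section shrinks linearly with z (the slice at the apex is degenerate and omitted).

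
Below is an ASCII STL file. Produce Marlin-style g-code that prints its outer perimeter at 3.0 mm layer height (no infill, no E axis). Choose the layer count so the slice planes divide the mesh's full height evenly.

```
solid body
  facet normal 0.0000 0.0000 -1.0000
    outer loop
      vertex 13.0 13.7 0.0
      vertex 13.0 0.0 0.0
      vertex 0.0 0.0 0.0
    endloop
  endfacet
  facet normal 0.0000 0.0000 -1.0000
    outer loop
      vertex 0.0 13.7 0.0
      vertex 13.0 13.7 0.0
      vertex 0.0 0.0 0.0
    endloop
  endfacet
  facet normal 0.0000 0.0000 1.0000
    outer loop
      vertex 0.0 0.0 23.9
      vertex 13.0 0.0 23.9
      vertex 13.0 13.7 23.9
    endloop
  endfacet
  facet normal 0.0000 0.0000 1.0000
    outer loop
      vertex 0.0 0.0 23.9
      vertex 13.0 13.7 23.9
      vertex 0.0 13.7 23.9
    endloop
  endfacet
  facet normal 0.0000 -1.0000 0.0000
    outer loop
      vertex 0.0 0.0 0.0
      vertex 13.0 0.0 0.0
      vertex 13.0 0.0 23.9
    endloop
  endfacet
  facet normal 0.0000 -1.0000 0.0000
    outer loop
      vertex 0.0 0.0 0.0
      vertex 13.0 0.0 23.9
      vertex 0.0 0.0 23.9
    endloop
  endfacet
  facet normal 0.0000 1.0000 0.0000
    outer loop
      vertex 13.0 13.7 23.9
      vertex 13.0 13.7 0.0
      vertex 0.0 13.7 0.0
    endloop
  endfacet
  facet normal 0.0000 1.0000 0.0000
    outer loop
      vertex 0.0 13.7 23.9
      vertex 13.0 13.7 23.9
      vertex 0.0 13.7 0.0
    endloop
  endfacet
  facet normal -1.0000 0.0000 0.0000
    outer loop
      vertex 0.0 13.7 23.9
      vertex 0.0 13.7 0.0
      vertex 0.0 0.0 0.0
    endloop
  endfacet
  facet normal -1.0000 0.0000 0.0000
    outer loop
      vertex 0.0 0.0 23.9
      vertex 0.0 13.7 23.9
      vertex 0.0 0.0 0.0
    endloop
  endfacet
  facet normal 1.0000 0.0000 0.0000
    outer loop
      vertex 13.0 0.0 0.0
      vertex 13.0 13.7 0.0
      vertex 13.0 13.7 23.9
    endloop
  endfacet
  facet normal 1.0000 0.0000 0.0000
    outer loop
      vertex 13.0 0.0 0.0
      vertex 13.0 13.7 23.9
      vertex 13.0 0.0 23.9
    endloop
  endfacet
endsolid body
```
; perimeter-only toolpath
G21 ; units = mm
G90 ; absolute positioning
G28 ; home
; layer 1
G0 Z3.0
G0 X0.0 Y0.0
G1 X13.0 Y0.0
G1 X13.0 Y13.7
G1 X0.0 Y13.7
G1 X0.0 Y0.0
; layer 2
G0 Z6.0
G0 X0.0 Y0.0
G1 X13.0 Y0.0
G1 X13.0 Y13.7
G1 X0.0 Y13.7
G1 X0.0 Y0.0
; layer 3
G0 Z9.0
G0 X0.0 Y0.0
G1 X13.0 Y0.0
G1 X13.0 Y13.7
G1 X0.0 Y13.7
G1 X0.0 Y0.0
; layer 4
G0 Z11.9
G0 X0.0 Y0.0
G1 X13.0 Y0.0
G1 X13.0 Y13.7
G1 X0.0 Y13.7
G1 X0.0 Y0.0
; layer 5
G0 Z14.9
G0 X0.0 Y0.0
G1 X13.0 Y0.0
G1 X13.0 Y13.7
G1 X0.0 Y13.7
G1 X0.0 Y0.0
; layer 6
G0 Z17.9
G0 X0.0 Y0.0
G1 X13.0 Y0.0
G1 X13.0 Y13.7
G1 X0.0 Y13.7
G1 X0.0 Y0.0
; layer 7
G0 Z20.9
G0 X0.0 Y0.0
G1 X13.0 Y0.0
G1 X13.0 Y13.7
G1 X0.0 Y13.7
G1 X0.0 Y0.0
; layer 8
G0 Z23.9
G0 X0.0 Y0.0
G1 X13.0 Y0.0
G1 X13.0 Y13.7
G1 X0.0 Y13.7
G1 X0.0 Y0.0
M2 ; end

The solid is a rectangular box, roughly 13 × 13.7 mm footprint and 23.9 mm tall. Slicing at Δz = 3.0 mm — 8 equal slices spanning the solid's height, so layer i sits at z = i·h/8 — gives 8 non-empty perimeters. Each is a 4-segment closed polygon; G0 lifts to the layer z and rapids to the start vertex, then G1 traces the edges.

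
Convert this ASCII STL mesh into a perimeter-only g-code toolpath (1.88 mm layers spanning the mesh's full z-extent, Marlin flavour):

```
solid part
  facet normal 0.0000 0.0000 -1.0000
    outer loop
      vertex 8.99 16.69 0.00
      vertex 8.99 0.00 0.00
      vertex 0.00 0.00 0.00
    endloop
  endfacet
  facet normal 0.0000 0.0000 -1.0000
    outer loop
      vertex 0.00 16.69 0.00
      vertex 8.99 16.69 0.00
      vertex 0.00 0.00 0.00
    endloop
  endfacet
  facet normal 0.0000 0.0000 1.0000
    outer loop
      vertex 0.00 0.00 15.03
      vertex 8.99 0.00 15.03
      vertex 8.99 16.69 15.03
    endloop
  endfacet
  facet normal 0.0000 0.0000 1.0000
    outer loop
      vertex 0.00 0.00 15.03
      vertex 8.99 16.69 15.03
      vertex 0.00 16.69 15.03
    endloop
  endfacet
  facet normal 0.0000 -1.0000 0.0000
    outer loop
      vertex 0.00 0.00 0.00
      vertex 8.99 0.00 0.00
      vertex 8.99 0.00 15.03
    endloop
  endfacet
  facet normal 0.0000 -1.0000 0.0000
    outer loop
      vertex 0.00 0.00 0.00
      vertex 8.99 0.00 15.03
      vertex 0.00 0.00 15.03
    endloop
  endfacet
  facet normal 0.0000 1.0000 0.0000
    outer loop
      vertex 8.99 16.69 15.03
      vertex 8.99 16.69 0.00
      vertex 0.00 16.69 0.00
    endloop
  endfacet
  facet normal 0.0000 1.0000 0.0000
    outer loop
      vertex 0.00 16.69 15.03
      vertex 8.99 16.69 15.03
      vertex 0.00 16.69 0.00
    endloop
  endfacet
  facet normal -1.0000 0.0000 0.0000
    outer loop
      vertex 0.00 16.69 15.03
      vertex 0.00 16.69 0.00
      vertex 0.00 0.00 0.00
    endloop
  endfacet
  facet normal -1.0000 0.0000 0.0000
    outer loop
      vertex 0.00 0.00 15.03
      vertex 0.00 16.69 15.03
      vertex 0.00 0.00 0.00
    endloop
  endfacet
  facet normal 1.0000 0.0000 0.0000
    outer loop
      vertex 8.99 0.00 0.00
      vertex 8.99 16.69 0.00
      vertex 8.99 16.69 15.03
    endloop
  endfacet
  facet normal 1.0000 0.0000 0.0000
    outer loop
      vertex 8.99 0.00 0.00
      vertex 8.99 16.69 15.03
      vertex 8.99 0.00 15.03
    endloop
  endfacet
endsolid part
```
; perimeter-only toolpath
G21 ; units = mm
G90 ; absolute positioning
G28 ; home
; layer 1
G0 Z1.88
G0 X0.00 Y0.00
G1 X8.99 Y0.00
G1 X8.99 Y16.69
G1 X0.00 Y16.69
G1 X0.00 Y0.00
; layer 2
G0 Z3.76
G0 X0.00 Y0.00
G1 X8.99 Y0.00
G1 X8.99 Y16.69
G1 X0.00 Y16.69
G1 X0.00 Y0.00
; layer 3
G0 Z5.64
G0 X0.00 Y0.00
G1 X8.99 Y0.00
G1 X8.99 Y16.69
G1 X0.00 Y16.69
G1 X0.00 Y0.00
; layer 4
G0 Z7.51
G0 X0.00 Y0.00
G1 X8.99 Y0.00
G1 X8.99 Y16.69
G1 X0.00 Y16.69
G1 X0.00 Y0.00
; layer 5
G0 Z9.39
G0 X0.00 Y0.00
G1 X8.99 Y0.00
G1 X8.99 Y16.69
G1 X0.00 Y16.69
G1 X0.00 Y0.00
; layer 6
G0 Z11.27
G0 X0.00 Y0.00
G1 X8.99 Y0.00
G1 X8.99 Y16.69
G1 X0.00 Y16.69
G1 X0.00 Y0.00
; layer 7
G0 Z13.15
G0 X0.00 Y0.00
G1 X8.99 Y0.00
G1 X8.99 Y16.69
G1 X0.00 Y16.69
G1 X0.00 Y0.00
; layer 8
G0 Z15.03
G0 X0.00 Y0.00
G1 X8.99 Y0.00
G1 X8.99 Y16.69
G1 X0.00 Y16.69
G1 X0.00 Y0.00
M2 ; end

The solid is a rectangular box, roughly 8.99 × 16.7 mm footprint and 15 mm tall. Slicing at Δz = 1.88 mm — 8 equal slices spanning the solid's height, so layer i sits at z = i·h/8 — gives 8 non-empty perimeters. Each is a 4-segment closed polygon; G0 lifts to the layer z and rapids to the start vertex, then G1 traces the edges.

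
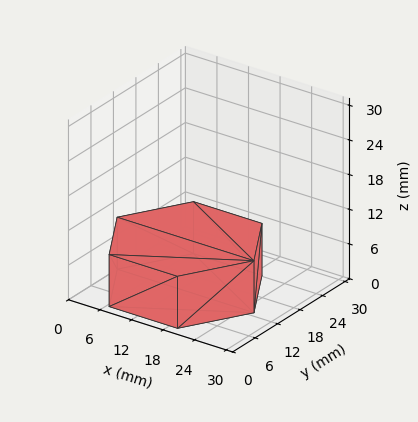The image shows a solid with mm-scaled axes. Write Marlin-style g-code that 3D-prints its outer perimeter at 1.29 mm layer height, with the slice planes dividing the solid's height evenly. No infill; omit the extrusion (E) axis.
Reading the render: the shape is a regular 6-sided prism (a cylinder approximated with 6 flat sides), circumscribed radius ≈ 13 mm, height ≈ 9 mm (dimensions read to the nearest mm from the axis ticks). For the g-code, the solid's height is divided into equal slices at the stated Δz and each level perimeter traced with G1 moves after a G0 lift.

; perimeter-only toolpath
G21 ; units = mm
G90 ; absolute positioning
G28 ; home
; layer 1
G0 Z1.29
G0 X26.00 Y13.00
G1 X19.50 Y24.26
G1 X6.50 Y24.26
G1 X0.00 Y13.00
G1 X6.50 Y1.74
G1 X19.50 Y1.74
G1 X26.00 Y13.00
; layer 2
G0 Z2.57
G0 X26.00 Y13.00
G1 X19.50 Y24.26
G1 X6.50 Y24.26
G1 X0.00 Y13.00
G1 X6.50 Y1.74
G1 X19.50 Y1.74
G1 X26.00 Y13.00
; layer 3
G0 Z3.86
G0 X26.00 Y13.00
G1 X19.50 Y24.26
G1 X6.50 Y24.26
G1 X0.00 Y13.00
G1 X6.50 Y1.74
G1 X19.50 Y1.74
G1 X26.00 Y13.00
; layer 4
G0 Z5.14
G0 X26.00 Y13.00
G1 X19.50 Y24.26
G1 X6.50 Y24.26
G1 X0.00 Y13.00
G1 X6.50 Y1.74
G1 X19.50 Y1.74
G1 X26.00 Y13.00
; layer 5
G0 Z6.43
G0 X26.00 Y13.00
G1 X19.50 Y24.26
G1 X6.50 Y24.26
G1 X0.00 Y13.00
G1 X6.50 Y1.74
G1 X19.50 Y1.74
G1 X26.00 Y13.00
; layer 6
G0 Z7.71
G0 X26.00 Y13.00
G1 X19.50 Y24.26
G1 X6.50 Y24.26
G1 X0.00 Y13.00
G1 X6.50 Y1.74
G1 X19.50 Y1.74
G1 X26.00 Y13.00
; layer 7
G0 Z9.00
G0 X26.00 Y13.00
G1 X19.50 Y24.26
G1 X6.50 Y24.26
G1 X0.00 Y13.00
G1 X6.50 Y1.74
G1 X19.50 Y1.74
G1 X26.00 Y13.00
M2 ; end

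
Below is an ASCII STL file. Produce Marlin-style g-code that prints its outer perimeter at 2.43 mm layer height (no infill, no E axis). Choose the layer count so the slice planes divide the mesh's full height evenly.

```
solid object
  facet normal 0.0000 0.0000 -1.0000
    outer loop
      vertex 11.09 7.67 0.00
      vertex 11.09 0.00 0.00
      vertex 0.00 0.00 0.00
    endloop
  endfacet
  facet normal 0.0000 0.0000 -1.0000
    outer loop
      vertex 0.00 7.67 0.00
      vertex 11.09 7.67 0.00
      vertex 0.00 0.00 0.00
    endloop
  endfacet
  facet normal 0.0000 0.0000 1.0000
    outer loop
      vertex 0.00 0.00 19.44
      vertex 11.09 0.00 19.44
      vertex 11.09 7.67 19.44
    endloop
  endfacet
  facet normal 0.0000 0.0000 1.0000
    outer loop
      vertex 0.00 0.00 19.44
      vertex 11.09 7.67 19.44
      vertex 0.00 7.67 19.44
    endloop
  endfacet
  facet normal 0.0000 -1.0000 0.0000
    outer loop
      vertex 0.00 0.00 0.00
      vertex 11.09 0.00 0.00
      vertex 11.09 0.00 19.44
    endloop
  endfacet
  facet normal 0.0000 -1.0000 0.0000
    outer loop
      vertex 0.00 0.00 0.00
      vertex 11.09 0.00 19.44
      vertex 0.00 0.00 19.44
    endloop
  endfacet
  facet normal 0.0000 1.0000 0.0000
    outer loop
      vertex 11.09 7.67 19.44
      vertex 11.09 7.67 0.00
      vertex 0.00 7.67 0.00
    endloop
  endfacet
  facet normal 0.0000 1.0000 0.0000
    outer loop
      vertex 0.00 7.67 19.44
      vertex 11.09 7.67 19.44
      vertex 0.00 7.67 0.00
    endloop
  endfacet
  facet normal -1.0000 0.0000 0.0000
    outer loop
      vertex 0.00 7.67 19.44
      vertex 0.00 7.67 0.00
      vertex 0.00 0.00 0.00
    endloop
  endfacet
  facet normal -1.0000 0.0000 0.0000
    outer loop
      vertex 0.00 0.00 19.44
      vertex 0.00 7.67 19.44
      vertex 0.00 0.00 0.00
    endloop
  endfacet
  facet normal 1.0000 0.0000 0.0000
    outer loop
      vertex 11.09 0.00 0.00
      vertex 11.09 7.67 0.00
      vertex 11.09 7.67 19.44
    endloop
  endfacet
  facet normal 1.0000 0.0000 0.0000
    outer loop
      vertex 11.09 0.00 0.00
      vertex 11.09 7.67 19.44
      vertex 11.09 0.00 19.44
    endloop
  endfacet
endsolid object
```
; perimeter-only toolpath
G21 ; units = mm
G90 ; absolute positioning
G28 ; home
; layer 1
G0 Z2.43
G0 X0.00 Y0.00
G1 X11.09 Y0.00
G1 X11.09 Y7.67
G1 X0.00 Y7.67
G1 X0.00 Y0.00
; layer 2
G0 Z4.86
G0 X0.00 Y0.00
G1 X11.09 Y0.00
G1 X11.09 Y7.67
G1 X0.00 Y7.67
G1 X0.00 Y0.00
; layer 3
G0 Z7.29
G0 X0.00 Y0.00
G1 X11.09 Y0.00
G1 X11.09 Y7.67
G1 X0.00 Y7.67
G1 X0.00 Y0.00
; layer 4
G0 Z9.72
G0 X0.00 Y0.00
G1 X11.09 Y0.00
G1 X11.09 Y7.67
G1 X0.00 Y7.67
G1 X0.00 Y0.00
; layer 5
G0 Z12.15
G0 X0.00 Y0.00
G1 X11.09 Y0.00
G1 X11.09 Y7.67
G1 X0.00 Y7.67
G1 X0.00 Y0.00
; layer 6
G0 Z14.58
G0 X0.00 Y0.00
G1 X11.09 Y0.00
G1 X11.09 Y7.67
G1 X0.00 Y7.67
G1 X0.00 Y0.00
; layer 7
G0 Z17.01
G0 X0.00 Y0.00
G1 X11.09 Y0.00
G1 X11.09 Y7.67
G1 X0.00 Y7.67
G1 X0.00 Y0.00
; layer 8
G0 Z19.44
G0 X0.00 Y0.00
G1 X11.09 Y0.00
G1 X11.09 Y7.67
G1 X0.00 Y7.67
G1 X0.00 Y0.00
M2 ; end

The solid is a rectangular box, roughly 11.1 × 7.67 mm footprint and 19.4 mm tall. Slicing at Δz = 2.43 mm — 8 equal slices spanning the solid's height, so layer i sits at z = i·h/8 — gives 8 non-empty perimeters. Each is a 4-segment closed polygon; G0 lifts to the layer z and rapids to the start vertex, then G1 traces the edges.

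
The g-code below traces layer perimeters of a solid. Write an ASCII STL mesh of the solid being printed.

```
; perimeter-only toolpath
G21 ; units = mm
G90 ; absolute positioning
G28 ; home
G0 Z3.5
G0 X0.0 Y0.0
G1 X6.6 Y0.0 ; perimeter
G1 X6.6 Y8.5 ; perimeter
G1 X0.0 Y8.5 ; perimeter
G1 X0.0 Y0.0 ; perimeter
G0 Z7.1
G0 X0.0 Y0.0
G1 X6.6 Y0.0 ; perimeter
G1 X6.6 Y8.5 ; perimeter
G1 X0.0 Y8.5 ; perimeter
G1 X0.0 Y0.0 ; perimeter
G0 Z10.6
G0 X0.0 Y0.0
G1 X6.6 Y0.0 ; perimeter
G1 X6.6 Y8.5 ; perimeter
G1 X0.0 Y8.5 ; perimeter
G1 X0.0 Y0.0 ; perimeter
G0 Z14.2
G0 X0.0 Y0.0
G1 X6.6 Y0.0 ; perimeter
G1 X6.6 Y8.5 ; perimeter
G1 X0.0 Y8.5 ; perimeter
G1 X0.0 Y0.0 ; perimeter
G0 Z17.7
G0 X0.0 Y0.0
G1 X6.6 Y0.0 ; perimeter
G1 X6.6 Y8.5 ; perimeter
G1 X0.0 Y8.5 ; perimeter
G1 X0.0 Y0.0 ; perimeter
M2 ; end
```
solid part
  facet normal 0.0000 0.0000 -1.0000
    outer loop
      vertex 6.6 8.5 0.0
      vertex 6.6 0.0 0.0
      vertex 0.0 0.0 0.0
    endloop
  endfacet
  facet normal 0.0000 0.0000 -1.0000
    outer loop
      vertex 0.0 8.5 0.0
      vertex 6.6 8.5 0.0
      vertex 0.0 0.0 0.0
    endloop
  endfacet
  facet normal 0.0000 0.0000 1.0000
    outer loop
      vertex 0.0 0.0 17.7
      vertex 6.6 0.0 17.7
      vertex 6.6 8.5 17.7
    endloop
  endfacet
  facet normal 0.0000 0.0000 1.0000
    outer loop
      vertex 0.0 0.0 17.7
      vertex 6.6 8.5 17.7
      vertex 0.0 8.5 17.7
    endloop
  endfacet
  facet normal 0.0000 -1.0000 0.0000
    outer loop
      vertex 0.0 0.0 0.0
      vertex 6.6 0.0 0.0
      vertex 6.6 0.0 17.7
    endloop
  endfacet
  facet normal 0.0000 -1.0000 0.0000
    outer loop
      vertex 0.0 0.0 0.0
      vertex 6.6 0.0 17.7
      vertex 0.0 0.0 17.7
    endloop
  endfacet
  facet normal 0.0000 1.0000 0.0000
    outer loop
      vertex 6.6 8.5 17.7
      vertex 6.6 8.5 0.0
      vertex 0.0 8.5 0.0
    endloop
  endfacet
  facet normal 0.0000 1.0000 0.0000
    outer loop
      vertex 0.0 8.5 17.7
      vertex 6.6 8.5 17.7
      vertex 0.0 8.5 0.0
    endloop
  endfacet
  facet normal -1.0000 0.0000 0.0000
    outer loop
      vertex 0.0 8.5 17.7
      vertex 0.0 8.5 0.0
      vertex 0.0 0.0 0.0
    endloop
  endfacet
  facet normal -1.0000 0.0000 0.0000
    outer loop
      vertex 0.0 0.0 17.7
      vertex 0.0 8.5 17.7
      vertex 0.0 0.0 0.0
    endloop
  endfacet
  facet normal 1.0000 0.0000 0.0000
    outer loop
      vertex 6.6 0.0 0.0
      vertex 6.6 8.5 0.0
      vertex 6.6 8.5 17.7
    endloop
  endfacet
  facet normal 1.0000 0.0000 0.0000
    outer loop
      vertex 6.6 0.0 0.0
      vertex 6.6 8.5 17.7
      vertex 6.6 0.0 17.7
    endloop
  endfacet
endsolid part

The G0 Z moves step by Δz≈3.5 mm. Every layer's G1 loop is the same polygon, so the solid is a straight extrusion of it from z=0 to z≈17.7. Closing with flat bottom and top caps and triangulating gives 12 facets — a rectangular box, roughly 6.6 × 8.5 mm footprint and 17.7 mm tall.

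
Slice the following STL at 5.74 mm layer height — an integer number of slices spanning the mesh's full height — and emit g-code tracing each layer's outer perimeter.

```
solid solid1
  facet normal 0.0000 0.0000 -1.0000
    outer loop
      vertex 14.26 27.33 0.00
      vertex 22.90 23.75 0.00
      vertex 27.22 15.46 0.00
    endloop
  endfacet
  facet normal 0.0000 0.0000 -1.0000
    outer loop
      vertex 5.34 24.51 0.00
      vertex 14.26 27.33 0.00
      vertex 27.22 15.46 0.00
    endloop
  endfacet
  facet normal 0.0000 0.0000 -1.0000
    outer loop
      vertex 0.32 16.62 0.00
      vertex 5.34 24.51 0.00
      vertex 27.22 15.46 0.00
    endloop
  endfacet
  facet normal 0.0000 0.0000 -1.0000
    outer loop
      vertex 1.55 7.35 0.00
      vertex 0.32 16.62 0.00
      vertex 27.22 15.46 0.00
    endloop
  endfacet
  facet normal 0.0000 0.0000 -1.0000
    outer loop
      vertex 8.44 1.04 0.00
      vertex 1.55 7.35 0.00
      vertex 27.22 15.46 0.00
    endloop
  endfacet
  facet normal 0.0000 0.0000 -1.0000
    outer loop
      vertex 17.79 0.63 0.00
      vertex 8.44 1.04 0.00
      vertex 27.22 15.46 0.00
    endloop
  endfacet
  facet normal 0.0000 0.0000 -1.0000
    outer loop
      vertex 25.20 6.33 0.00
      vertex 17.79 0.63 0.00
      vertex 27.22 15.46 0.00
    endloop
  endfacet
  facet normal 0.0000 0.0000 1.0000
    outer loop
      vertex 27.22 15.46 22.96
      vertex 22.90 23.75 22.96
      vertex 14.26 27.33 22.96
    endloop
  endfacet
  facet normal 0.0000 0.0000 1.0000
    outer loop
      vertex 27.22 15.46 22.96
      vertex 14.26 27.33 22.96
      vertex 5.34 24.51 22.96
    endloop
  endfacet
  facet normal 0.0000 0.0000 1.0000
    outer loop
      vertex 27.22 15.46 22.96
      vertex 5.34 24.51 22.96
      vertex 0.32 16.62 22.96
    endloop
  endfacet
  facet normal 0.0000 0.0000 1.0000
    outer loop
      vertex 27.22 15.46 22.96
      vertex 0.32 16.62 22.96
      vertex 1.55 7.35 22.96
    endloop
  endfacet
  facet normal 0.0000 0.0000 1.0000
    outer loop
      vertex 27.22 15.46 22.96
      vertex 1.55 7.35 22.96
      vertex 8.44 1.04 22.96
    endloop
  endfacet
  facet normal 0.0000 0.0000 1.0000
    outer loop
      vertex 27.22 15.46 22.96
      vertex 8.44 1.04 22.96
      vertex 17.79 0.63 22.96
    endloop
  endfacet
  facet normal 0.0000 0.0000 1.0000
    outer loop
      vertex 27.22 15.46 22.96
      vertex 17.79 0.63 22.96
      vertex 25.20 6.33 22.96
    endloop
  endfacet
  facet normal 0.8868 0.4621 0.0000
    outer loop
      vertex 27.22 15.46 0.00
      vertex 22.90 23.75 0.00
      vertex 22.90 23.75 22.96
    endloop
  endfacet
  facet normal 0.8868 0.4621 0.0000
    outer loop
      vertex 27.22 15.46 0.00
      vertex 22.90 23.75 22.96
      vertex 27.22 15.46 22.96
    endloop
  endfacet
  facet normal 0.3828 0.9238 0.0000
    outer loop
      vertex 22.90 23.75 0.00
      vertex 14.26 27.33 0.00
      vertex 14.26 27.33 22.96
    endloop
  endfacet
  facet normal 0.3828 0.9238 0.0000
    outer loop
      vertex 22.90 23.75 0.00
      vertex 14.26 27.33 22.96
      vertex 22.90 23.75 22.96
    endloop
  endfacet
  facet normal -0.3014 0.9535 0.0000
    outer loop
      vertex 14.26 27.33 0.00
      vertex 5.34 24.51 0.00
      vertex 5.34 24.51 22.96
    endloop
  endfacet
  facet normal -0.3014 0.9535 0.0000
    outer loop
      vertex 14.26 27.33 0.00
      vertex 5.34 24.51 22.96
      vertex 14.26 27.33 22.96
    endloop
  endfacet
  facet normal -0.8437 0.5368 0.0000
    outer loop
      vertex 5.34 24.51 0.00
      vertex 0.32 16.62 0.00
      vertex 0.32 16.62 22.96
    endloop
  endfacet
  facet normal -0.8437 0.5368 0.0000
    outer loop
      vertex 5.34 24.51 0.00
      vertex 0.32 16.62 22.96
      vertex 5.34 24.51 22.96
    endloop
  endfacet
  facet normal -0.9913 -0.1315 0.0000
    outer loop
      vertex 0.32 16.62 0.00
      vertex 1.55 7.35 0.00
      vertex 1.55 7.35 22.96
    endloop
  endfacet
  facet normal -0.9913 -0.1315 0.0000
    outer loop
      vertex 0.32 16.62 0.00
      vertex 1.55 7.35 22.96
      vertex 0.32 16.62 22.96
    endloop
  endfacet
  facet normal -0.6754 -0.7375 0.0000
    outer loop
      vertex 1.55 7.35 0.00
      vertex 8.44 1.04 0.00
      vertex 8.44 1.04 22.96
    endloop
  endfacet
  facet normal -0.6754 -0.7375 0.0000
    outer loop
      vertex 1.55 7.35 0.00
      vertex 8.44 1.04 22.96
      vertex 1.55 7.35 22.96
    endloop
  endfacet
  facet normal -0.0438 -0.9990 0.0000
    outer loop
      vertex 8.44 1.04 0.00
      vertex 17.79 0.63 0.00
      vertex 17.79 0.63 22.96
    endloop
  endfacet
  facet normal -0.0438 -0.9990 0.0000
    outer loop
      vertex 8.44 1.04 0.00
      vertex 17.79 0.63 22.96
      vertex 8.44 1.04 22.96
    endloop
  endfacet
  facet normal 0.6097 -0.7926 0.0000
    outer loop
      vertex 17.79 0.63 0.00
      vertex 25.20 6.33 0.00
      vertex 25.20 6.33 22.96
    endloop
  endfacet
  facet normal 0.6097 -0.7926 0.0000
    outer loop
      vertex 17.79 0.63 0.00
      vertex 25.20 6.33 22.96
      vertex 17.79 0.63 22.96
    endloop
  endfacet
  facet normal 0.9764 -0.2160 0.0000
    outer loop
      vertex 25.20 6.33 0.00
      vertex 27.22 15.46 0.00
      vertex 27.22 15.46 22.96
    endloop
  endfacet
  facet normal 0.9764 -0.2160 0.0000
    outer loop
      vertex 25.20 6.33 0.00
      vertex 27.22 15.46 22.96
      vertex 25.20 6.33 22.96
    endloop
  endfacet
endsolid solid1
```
; perimeter-only toolpath
G21 ; units = mm
G90 ; absolute positioning
G28 ; home
; layer 1
G0 Z5.74
G0 X27.22 Y15.46
G1 X22.90 Y23.75
G1 X14.26 Y27.33
G1 X5.34 Y24.51
G1 X0.32 Y16.62
G1 X1.55 Y7.35
G1 X8.44 Y1.04
G1 X17.79 Y0.63
G1 X25.20 Y6.33
G1 X27.22 Y15.46
; layer 2
G0 Z11.48
G0 X27.22 Y15.46
G1 X22.90 Y23.75
G1 X14.26 Y27.33
G1 X5.34 Y24.51
G1 X0.32 Y16.62
G1 X1.55 Y7.35
G1 X8.44 Y1.04
G1 X17.79 Y0.63
G1 X25.20 Y6.33
G1 X27.22 Y15.46
; layer 3
G0 Z17.22
G0 X27.22 Y15.46
G1 X22.90 Y23.75
G1 X14.26 Y27.33
G1 X5.34 Y24.51
G1 X0.32 Y16.62
G1 X1.55 Y7.35
G1 X8.44 Y1.04
G1 X17.79 Y0.63
G1 X25.20 Y6.33
G1 X27.22 Y15.46
; layer 4
G0 Z22.96
G0 X27.22 Y15.46
G1 X22.90 Y23.75
G1 X14.26 Y27.33
G1 X5.34 Y24.51
G1 X0.32 Y16.62
G1 X1.55 Y7.35
G1 X8.44 Y1.04
G1 X17.79 Y0.63
G1 X25.20 Y6.33
G1 X27.22 Y15.46
M2 ; end

The solid is a regular 9-sided prism (a cylinder approximated with 9 flat sides), circumscribed radius ≈ 13.7 mm, height ≈ 23 mm. Slicing at Δz = 5.74 mm — 4 equal slices spanning the solid's height, so layer i sits at z = i·h/4 — gives 4 non-empty perimeters. Each is a 9-segment closed polygon; G0 lifts to the layer z and rapids to the start vertex, then G1 traces the edges.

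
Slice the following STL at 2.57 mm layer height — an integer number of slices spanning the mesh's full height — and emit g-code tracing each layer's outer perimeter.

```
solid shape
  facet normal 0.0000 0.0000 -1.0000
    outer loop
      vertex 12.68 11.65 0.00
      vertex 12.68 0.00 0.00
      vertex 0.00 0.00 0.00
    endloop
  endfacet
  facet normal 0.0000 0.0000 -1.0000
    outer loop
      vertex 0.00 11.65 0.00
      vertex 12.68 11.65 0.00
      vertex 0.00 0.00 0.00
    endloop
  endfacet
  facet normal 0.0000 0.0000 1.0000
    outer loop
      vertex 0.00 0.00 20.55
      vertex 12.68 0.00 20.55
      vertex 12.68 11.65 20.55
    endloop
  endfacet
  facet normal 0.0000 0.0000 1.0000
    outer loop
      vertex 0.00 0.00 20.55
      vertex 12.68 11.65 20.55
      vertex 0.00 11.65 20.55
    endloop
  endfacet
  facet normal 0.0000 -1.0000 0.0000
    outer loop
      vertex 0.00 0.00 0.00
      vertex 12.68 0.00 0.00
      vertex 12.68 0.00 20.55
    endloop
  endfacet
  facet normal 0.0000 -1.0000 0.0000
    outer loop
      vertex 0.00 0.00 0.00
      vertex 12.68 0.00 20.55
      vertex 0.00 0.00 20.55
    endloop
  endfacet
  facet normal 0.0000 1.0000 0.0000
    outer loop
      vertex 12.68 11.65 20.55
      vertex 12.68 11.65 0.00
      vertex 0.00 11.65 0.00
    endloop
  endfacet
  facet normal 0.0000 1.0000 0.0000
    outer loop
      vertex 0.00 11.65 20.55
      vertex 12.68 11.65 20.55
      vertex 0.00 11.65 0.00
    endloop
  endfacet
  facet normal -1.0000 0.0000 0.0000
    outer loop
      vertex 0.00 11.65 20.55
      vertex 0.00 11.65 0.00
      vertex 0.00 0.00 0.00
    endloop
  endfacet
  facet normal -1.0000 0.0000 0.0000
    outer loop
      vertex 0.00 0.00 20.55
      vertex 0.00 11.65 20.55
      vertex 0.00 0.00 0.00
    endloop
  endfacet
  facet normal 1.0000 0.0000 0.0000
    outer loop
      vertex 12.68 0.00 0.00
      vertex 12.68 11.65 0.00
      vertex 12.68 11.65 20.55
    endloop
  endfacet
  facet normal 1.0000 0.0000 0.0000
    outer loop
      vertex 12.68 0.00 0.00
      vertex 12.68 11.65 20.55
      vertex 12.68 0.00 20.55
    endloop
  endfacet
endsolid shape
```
; perimeter-only toolpath
G21 ; units = mm
G90 ; absolute positioning
G28 ; home
; layer 1
G0 Z2.57
G0 X0.00 Y0.00
G1 X12.68 Y0.00
G1 X12.68 Y11.65
G1 X0.00 Y11.65
G1 X0.00 Y0.00
; layer 2
G0 Z5.14
G0 X0.00 Y0.00
G1 X12.68 Y0.00
G1 X12.68 Y11.65
G1 X0.00 Y11.65
G1 X0.00 Y0.00
; layer 3
G0 Z7.71
G0 X0.00 Y0.00
G1 X12.68 Y0.00
G1 X12.68 Y11.65
G1 X0.00 Y11.65
G1 X0.00 Y0.00
; layer 4
G0 Z10.28
G0 X0.00 Y0.00
G1 X12.68 Y0.00
G1 X12.68 Y11.65
G1 X0.00 Y11.65
G1 X0.00 Y0.00
; layer 5
G0 Z12.84
G0 X0.00 Y0.00
G1 X12.68 Y0.00
G1 X12.68 Y11.65
G1 X0.00 Y11.65
G1 X0.00 Y0.00
; layer 6
G0 Z15.41
G0 X0.00 Y0.00
G1 X12.68 Y0.00
G1 X12.68 Y11.65
G1 X0.00 Y11.65
G1 X0.00 Y0.00
; layer 7
G0 Z17.98
G0 X0.00 Y0.00
G1 X12.68 Y0.00
G1 X12.68 Y11.65
G1 X0.00 Y11.65
G1 X0.00 Y0.00
; layer 8
G0 Z20.55
G0 X0.00 Y0.00
G1 X12.68 Y0.00
G1 X12.68 Y11.65
G1 X0.00 Y11.65
G1 X0.00 Y0.00
M2 ; end

The solid is a rectangular box, roughly 12.7 × 11.7 mm footprint and 20.6 mm tall. Slicing at Δz = 2.57 mm — 8 equal slices spanning the solid's height, so layer i sits at z = i·h/8 — gives 8 non-empty perimeters. Each is a 4-segment closed polygon; G0 lifts to the layer z and rapids to the start vertex, then G1 traces the edges.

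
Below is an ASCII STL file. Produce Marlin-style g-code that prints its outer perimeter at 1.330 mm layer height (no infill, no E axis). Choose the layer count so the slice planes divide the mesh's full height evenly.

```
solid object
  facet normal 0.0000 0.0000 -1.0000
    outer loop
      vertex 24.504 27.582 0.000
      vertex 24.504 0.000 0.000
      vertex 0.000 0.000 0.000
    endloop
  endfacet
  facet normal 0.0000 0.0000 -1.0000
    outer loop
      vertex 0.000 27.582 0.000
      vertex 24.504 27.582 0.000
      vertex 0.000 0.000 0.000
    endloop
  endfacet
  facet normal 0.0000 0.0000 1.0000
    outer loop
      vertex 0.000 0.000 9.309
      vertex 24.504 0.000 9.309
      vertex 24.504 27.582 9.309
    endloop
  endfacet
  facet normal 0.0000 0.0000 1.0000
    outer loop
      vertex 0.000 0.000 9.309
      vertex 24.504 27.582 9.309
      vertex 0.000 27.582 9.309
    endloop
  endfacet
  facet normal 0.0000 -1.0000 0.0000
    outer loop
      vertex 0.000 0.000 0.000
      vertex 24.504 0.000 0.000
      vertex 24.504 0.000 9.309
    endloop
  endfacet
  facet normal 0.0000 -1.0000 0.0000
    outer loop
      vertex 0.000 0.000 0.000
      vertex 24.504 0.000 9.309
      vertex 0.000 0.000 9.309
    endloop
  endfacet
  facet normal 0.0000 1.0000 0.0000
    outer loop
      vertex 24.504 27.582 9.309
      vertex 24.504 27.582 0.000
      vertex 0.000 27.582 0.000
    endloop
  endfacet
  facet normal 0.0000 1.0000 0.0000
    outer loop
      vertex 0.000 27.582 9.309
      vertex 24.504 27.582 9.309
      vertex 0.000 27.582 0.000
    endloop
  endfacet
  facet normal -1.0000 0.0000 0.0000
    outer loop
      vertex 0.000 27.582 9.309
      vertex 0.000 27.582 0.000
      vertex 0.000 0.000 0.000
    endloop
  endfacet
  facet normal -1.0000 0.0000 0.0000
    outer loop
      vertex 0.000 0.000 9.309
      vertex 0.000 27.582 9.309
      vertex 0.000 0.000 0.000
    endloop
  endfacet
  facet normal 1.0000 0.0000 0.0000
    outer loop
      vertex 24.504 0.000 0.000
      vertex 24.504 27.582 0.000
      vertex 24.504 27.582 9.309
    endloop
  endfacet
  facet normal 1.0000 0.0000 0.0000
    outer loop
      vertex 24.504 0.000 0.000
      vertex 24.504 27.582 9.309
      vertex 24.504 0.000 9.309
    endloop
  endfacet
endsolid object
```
; perimeter-only toolpath
G21 ; units = mm
G90 ; absolute positioning
G28 ; home
; layer 1
G0 Z1.330
G0 X0.000 Y0.000
G1 X24.504 Y0.000
G1 X24.504 Y27.582
G1 X0.000 Y27.582
G1 X0.000 Y0.000
; layer 2
G0 Z2.660
G0 X0.000 Y0.000
G1 X24.504 Y0.000
G1 X24.504 Y27.582
G1 X0.000 Y27.582
G1 X0.000 Y0.000
; layer 3
G0 Z3.990
G0 X0.000 Y0.000
G1 X24.504 Y0.000
G1 X24.504 Y27.582
G1 X0.000 Y27.582
G1 X0.000 Y0.000
; layer 4
G0 Z5.319
G0 X0.000 Y0.000
G1 X24.504 Y0.000
G1 X24.504 Y27.582
G1 X0.000 Y27.582
G1 X0.000 Y0.000
; layer 5
G0 Z6.649
G0 X0.000 Y0.000
G1 X24.504 Y0.000
G1 X24.504 Y27.582
G1 X0.000 Y27.582
G1 X0.000 Y0.000
; layer 6
G0 Z7.979
G0 X0.000 Y0.000
G1 X24.504 Y0.000
G1 X24.504 Y27.582
G1 X0.000 Y27.582
G1 X0.000 Y0.000
; layer 7
G0 Z9.309
G0 X0.000 Y0.000
G1 X24.504 Y0.000
G1 X24.504 Y27.582
G1 X0.000 Y27.582
G1 X0.000 Y0.000
M2 ; end

The solid is a rectangular box, roughly 24.5 × 27.6 mm footprint and 9.31 mm tall. Slicing at Δz = 1.330 mm — 7 equal slices spanning the solid's height, so layer i sits at z = i·h/7 — gives 7 non-empty perimeters. Each is a 4-segment closed polygon; G0 lifts to the layer z and rapids to the start vertex, then G1 traces the edges.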